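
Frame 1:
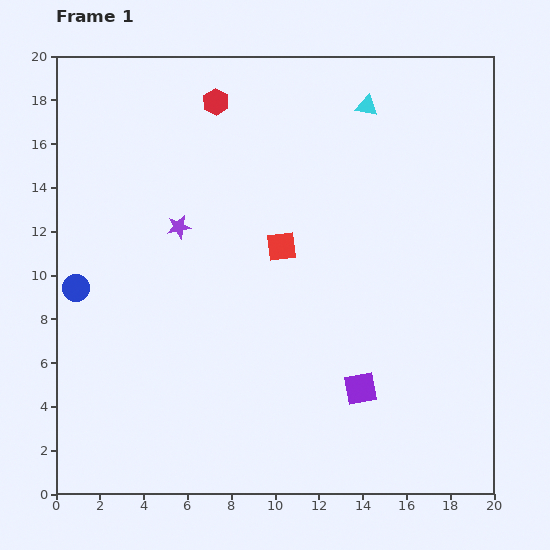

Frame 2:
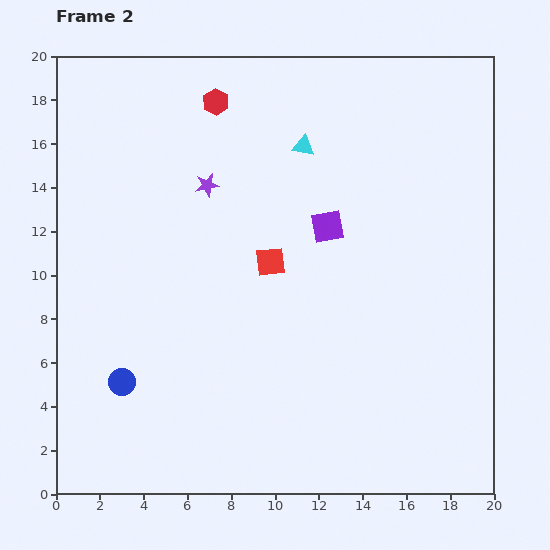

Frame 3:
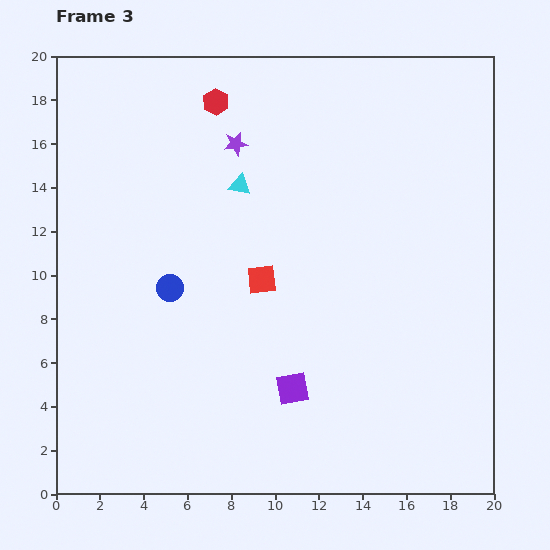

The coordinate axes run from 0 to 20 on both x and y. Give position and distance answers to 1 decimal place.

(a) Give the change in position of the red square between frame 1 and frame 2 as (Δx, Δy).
(-0.5, -0.7)

The red square was at (10.3, 11.3) in frame 1 and (9.8, 10.6) in frame 2.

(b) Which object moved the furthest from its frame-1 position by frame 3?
the cyan triangle

(moved 6.8; next 4.6)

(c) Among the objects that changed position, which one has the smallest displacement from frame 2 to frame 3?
the red square

(moved 0.9)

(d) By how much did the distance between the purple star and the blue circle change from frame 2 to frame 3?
-2.6

Distance in frame 2: 9.8. Distance in frame 3: 7.2.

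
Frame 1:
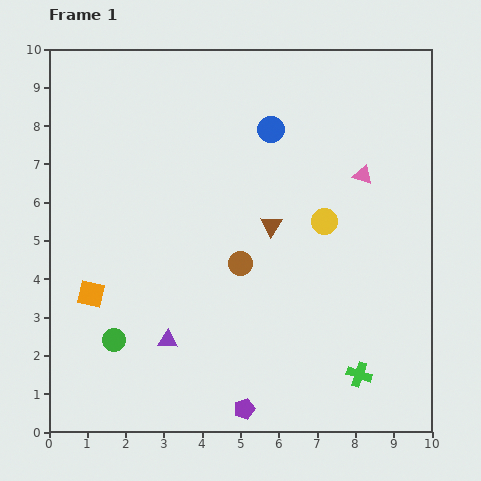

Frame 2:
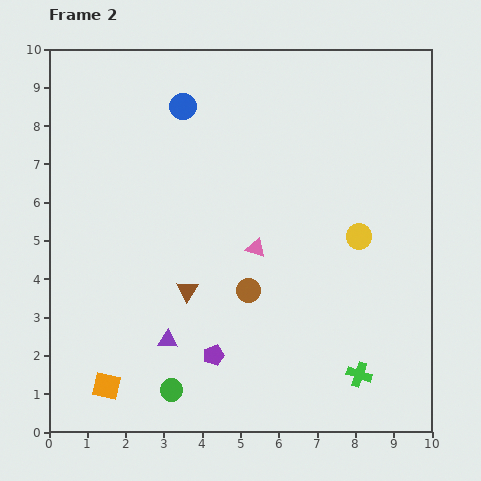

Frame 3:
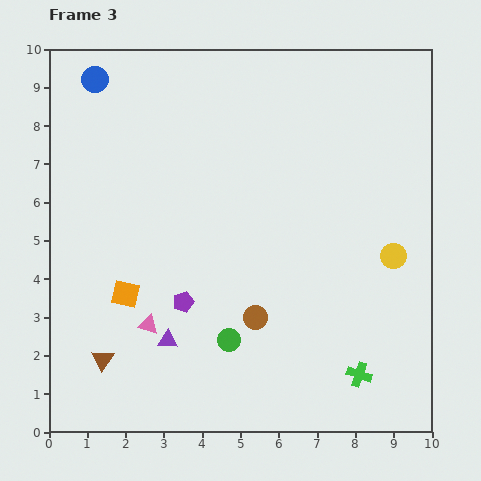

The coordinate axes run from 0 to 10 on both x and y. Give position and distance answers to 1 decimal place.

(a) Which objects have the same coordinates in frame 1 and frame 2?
the purple triangle, the green cross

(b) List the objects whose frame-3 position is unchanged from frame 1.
the purple triangle, the green cross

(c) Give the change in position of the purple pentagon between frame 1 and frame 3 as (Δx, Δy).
(-1.6, 2.8)

The purple pentagon was at (5.1, 0.6) in frame 1 and (3.5, 3.4) in frame 3.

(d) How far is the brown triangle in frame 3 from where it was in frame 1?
5.6

The brown triangle moved from (5.8, 5.4) to (1.4, 1.9), a distance of √(4.4² + 3.5²) ≈ 5.6.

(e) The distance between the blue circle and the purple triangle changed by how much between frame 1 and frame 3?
+1.0

Distance in frame 1: 6.1. Distance in frame 3: 7.1.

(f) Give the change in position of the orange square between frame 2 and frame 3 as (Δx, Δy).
(0.5, 2.4)

The orange square was at (1.5, 1.2) in frame 2 and (2.0, 3.6) in frame 3.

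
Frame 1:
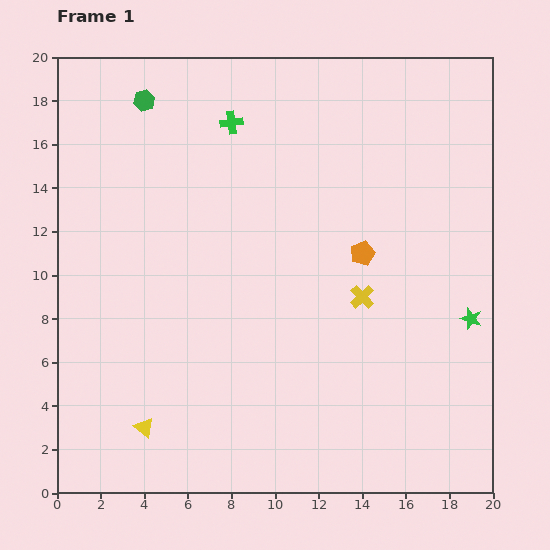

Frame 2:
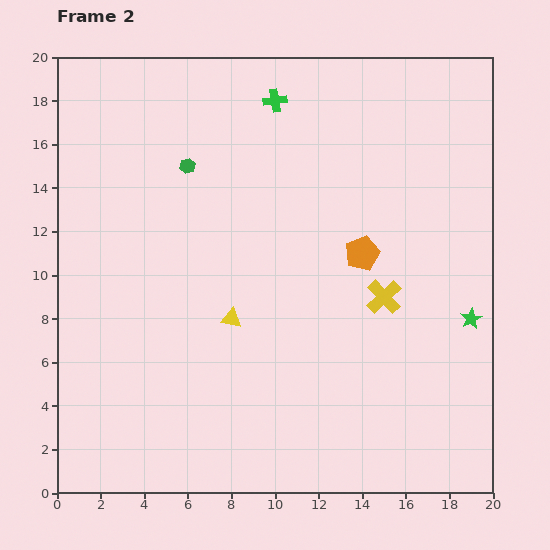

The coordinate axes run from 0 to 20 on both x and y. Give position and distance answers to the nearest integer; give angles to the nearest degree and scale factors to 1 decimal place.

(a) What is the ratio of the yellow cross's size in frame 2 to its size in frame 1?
1.5×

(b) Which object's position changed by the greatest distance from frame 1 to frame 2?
the yellow triangle

(moved 6; next 4)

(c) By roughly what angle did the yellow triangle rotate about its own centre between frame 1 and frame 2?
29° counter-clockwise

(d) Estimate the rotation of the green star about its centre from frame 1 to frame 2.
26° clockwise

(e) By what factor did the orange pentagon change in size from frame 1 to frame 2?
1.4×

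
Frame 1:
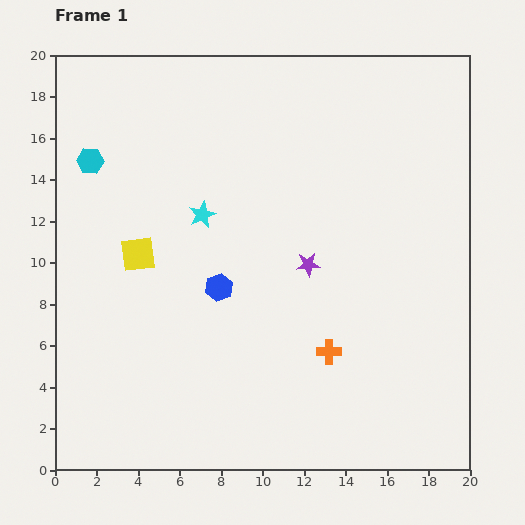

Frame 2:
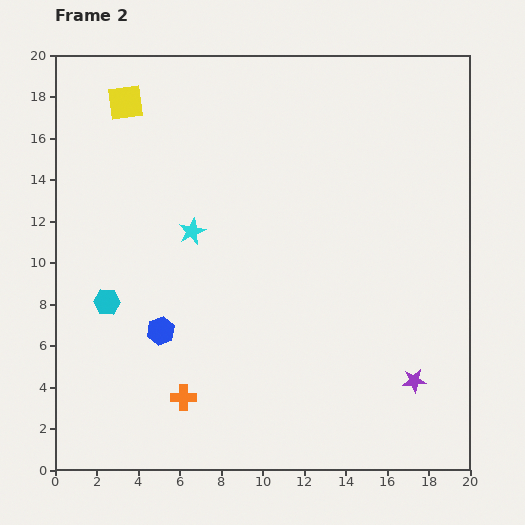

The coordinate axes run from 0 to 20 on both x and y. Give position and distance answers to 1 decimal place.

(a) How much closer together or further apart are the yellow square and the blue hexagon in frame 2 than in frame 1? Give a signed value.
+6.9

Distance in frame 1: 4.2. Distance in frame 2: 11.1.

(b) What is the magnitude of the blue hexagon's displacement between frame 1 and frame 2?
3.5

The blue hexagon moved from (7.9, 8.8) to (5.1, 6.7), a distance of √(2.8² + 2.1²) ≈ 3.5.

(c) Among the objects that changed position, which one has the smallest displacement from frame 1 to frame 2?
the cyan star

(moved 0.9)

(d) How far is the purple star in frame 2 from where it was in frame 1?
7.6

The purple star moved from (12.2, 9.9) to (17.3, 4.3), a distance of √(5.1² + 5.6²) ≈ 7.6.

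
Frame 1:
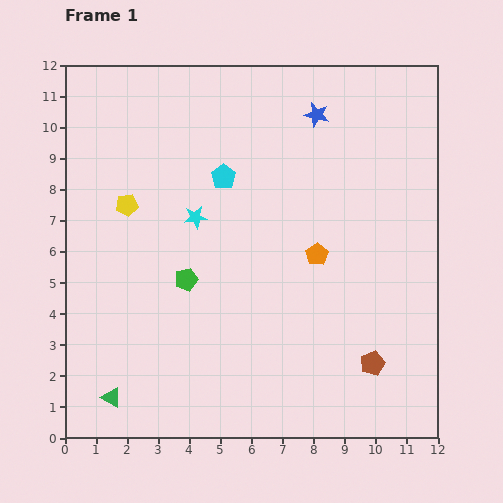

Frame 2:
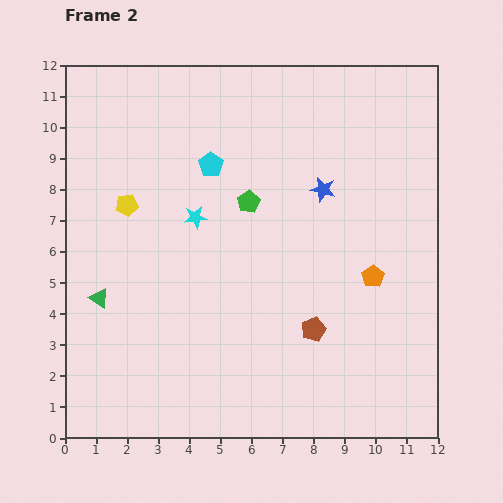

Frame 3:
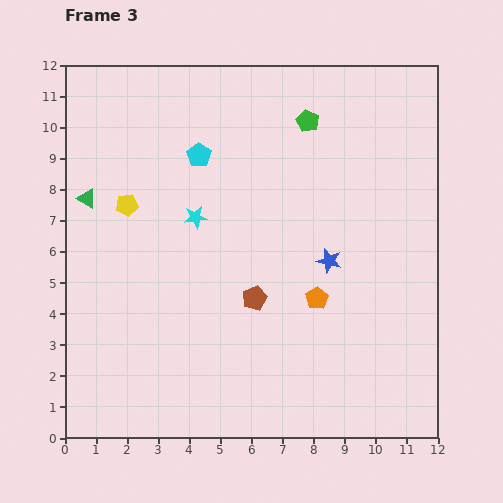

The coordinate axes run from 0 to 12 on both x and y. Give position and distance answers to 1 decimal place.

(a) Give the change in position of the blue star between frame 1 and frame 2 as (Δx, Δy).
(0.2, -2.4)

The blue star was at (8.1, 10.4) in frame 1 and (8.3, 8.0) in frame 2.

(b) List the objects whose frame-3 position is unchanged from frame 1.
the cyan star, the yellow pentagon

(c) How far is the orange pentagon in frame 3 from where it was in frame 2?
1.9

The orange pentagon moved from (9.9, 5.2) to (8.1, 4.5), a distance of √(1.8² + 0.7²) ≈ 1.9.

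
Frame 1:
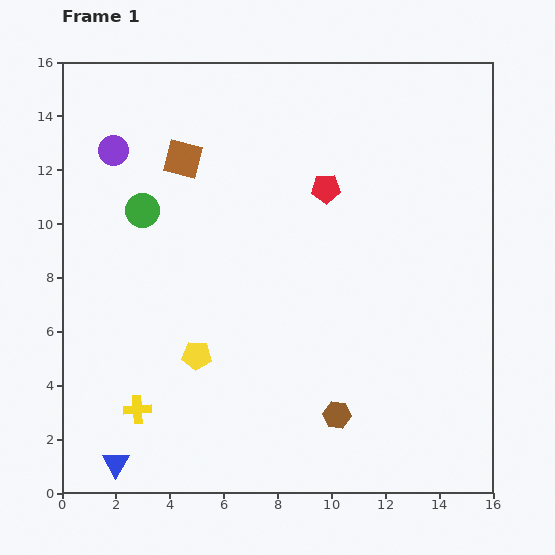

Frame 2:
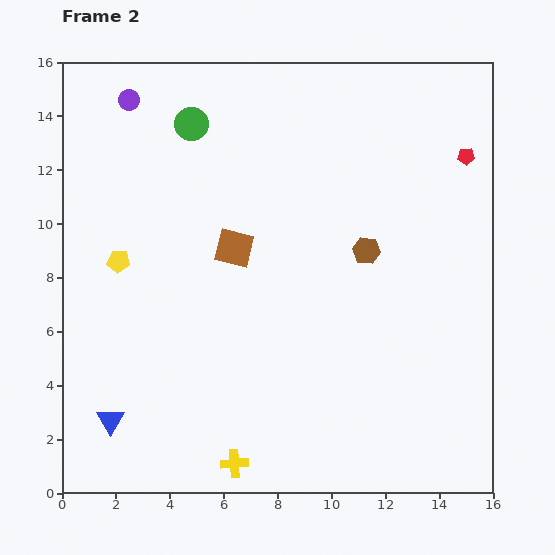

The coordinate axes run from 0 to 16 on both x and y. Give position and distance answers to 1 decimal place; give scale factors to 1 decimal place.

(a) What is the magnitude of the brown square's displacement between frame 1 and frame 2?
3.8

The brown square moved from (4.5, 12.4) to (6.4, 9.1), a distance of √(1.9² + 3.3²) ≈ 3.8.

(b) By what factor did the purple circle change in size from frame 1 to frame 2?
0.7×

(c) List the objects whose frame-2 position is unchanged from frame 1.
none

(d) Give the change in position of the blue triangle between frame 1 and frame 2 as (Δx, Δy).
(-0.2, 1.6)

The blue triangle was at (2.0, 1.1) in frame 1 and (1.8, 2.7) in frame 2.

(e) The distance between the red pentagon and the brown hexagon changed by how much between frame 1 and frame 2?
-3.3

Distance in frame 1: 8.4. Distance in frame 2: 5.1.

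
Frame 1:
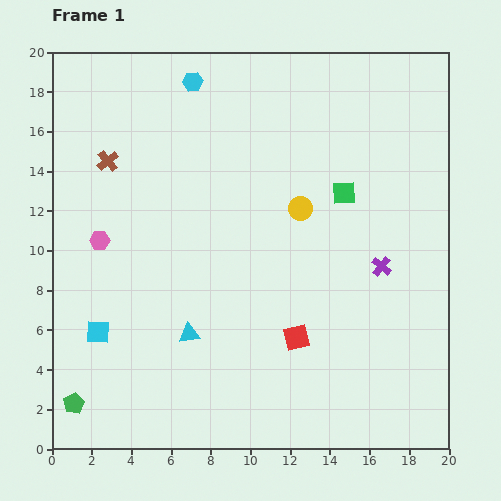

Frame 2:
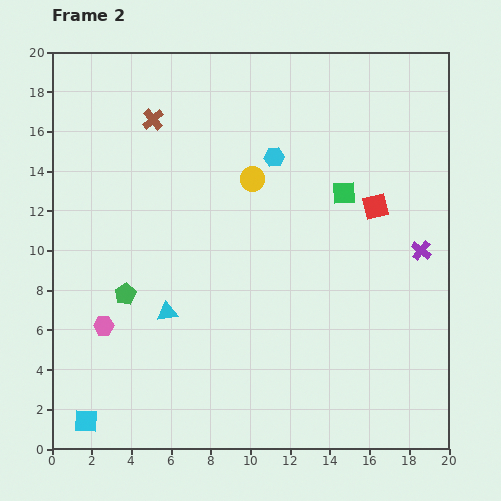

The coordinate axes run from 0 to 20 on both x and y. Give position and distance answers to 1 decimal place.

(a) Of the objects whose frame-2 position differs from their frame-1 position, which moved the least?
the cyan triangle

(moved 1.6)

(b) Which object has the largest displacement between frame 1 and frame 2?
the red square

(moved 7.7; next 6.1)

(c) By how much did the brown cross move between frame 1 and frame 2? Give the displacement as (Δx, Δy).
(2.3, 2.1)

The brown cross was at (2.8, 14.5) in frame 1 and (5.1, 16.6) in frame 2.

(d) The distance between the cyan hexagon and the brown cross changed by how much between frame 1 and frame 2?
+0.5

Distance in frame 1: 5.9. Distance in frame 2: 6.4.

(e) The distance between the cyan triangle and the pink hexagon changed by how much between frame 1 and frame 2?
-3.2

Distance in frame 1: 6.5. Distance in frame 2: 3.3.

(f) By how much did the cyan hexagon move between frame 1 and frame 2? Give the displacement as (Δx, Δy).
(4.1, -3.8)

The cyan hexagon was at (7.1, 18.5) in frame 1 and (11.2, 14.7) in frame 2.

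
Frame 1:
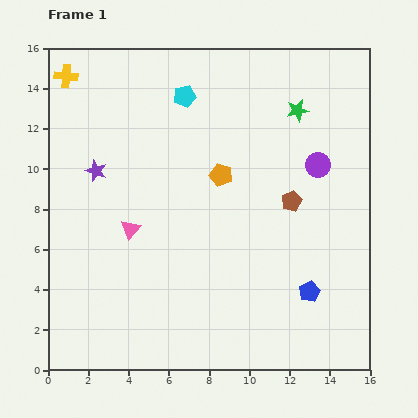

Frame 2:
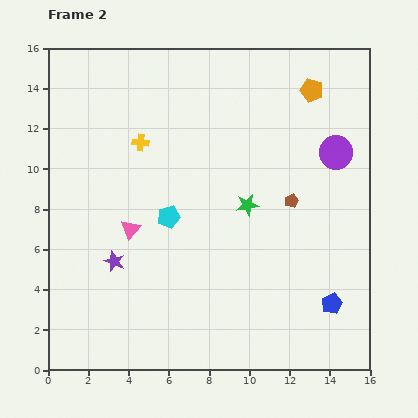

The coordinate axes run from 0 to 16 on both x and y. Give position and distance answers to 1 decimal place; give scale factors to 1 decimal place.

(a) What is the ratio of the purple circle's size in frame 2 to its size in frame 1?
1.4×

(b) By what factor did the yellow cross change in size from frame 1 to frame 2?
0.7×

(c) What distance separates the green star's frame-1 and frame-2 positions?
5.3

The green star moved from (12.4, 12.9) to (9.9, 8.2), a distance of √(2.5² + 4.7²) ≈ 5.3.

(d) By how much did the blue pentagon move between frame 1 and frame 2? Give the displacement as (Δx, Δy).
(1.1, -0.6)

The blue pentagon was at (13.0, 3.9) in frame 1 and (14.1, 3.3) in frame 2.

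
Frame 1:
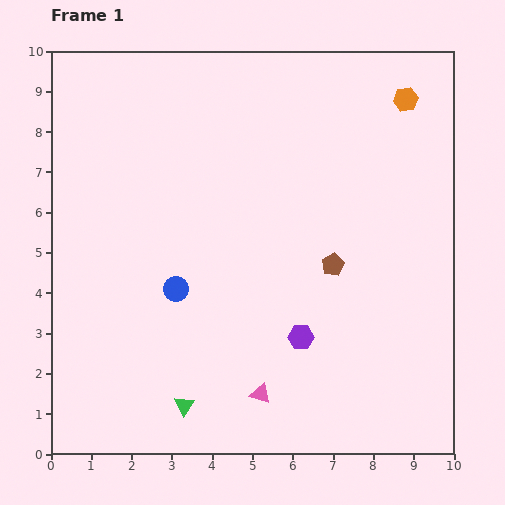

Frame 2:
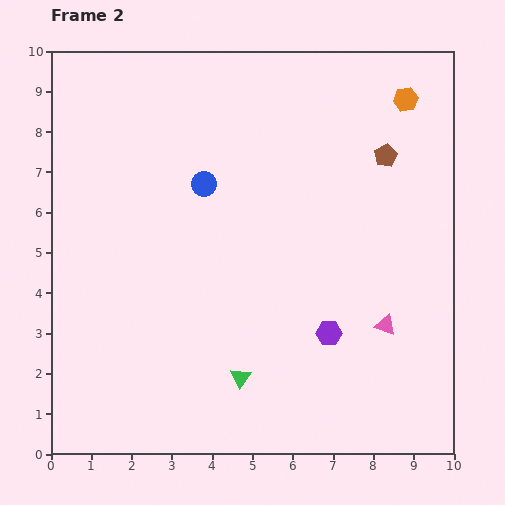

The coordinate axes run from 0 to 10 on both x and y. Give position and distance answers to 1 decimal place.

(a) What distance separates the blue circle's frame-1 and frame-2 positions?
2.7

The blue circle moved from (3.1, 4.1) to (3.8, 6.7), a distance of √(0.7² + 2.6²) ≈ 2.7.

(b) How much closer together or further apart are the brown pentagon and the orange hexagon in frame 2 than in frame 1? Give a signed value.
-3.0

Distance in frame 1: 4.5. Distance in frame 2: 1.5.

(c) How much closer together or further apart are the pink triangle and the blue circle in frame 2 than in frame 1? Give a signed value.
+2.4

Distance in frame 1: 3.3. Distance in frame 2: 5.7.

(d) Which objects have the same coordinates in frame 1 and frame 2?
the orange hexagon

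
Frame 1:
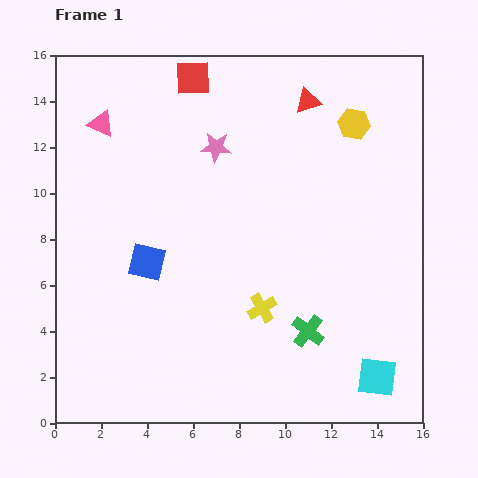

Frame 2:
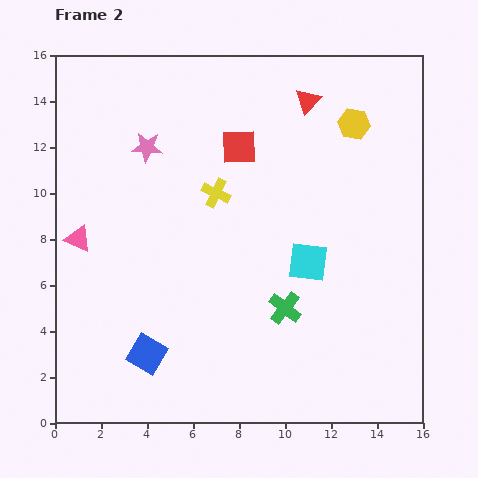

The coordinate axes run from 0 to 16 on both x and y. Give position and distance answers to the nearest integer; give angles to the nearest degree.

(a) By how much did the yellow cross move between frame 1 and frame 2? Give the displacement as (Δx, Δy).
(-2, 5)

The yellow cross was at (9, 5) in frame 1 and (7, 10) in frame 2.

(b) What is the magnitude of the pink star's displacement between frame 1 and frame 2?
3

The pink star moved from (7, 12) to (4, 12), a distance of √(3² + 0²) ≈ 3.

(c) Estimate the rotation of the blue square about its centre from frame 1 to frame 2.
18° clockwise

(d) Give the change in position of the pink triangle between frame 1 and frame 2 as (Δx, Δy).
(-1, -5)

The pink triangle was at (2, 13) in frame 1 and (1, 8) in frame 2.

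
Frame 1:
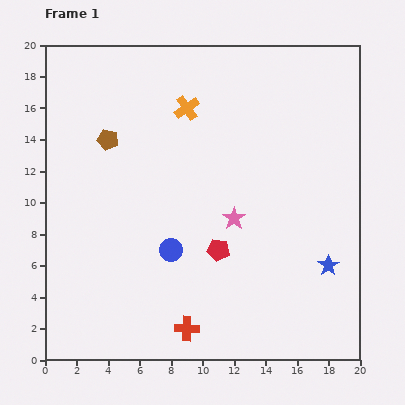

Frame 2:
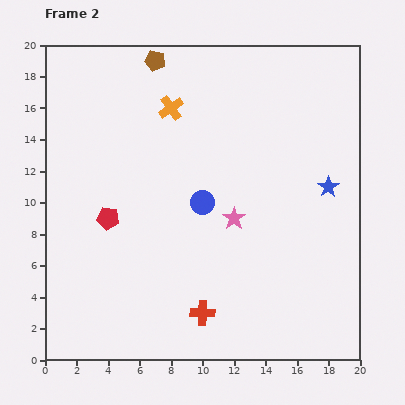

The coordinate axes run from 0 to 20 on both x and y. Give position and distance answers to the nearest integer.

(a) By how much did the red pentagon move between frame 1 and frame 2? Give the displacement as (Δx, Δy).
(-7, 2)

The red pentagon was at (11, 7) in frame 1 and (4, 9) in frame 2.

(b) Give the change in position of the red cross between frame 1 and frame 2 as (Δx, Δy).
(1, 1)

The red cross was at (9, 2) in frame 1 and (10, 3) in frame 2.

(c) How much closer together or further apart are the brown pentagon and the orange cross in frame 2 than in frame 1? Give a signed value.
-2

Distance in frame 1: 5. Distance in frame 2: 3.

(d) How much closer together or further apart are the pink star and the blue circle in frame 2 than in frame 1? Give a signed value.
-2

Distance in frame 1: 4. Distance in frame 2: 2.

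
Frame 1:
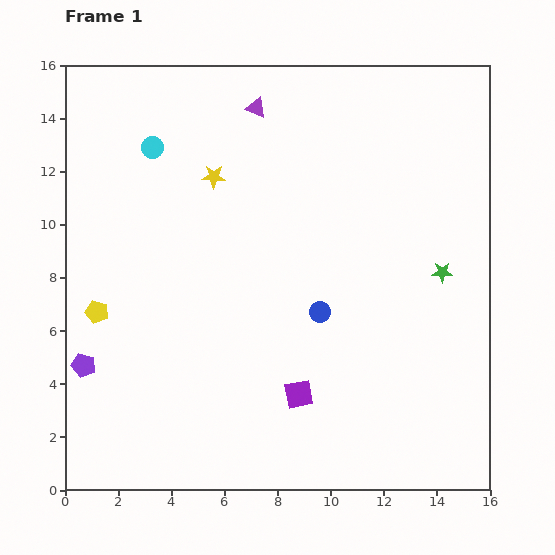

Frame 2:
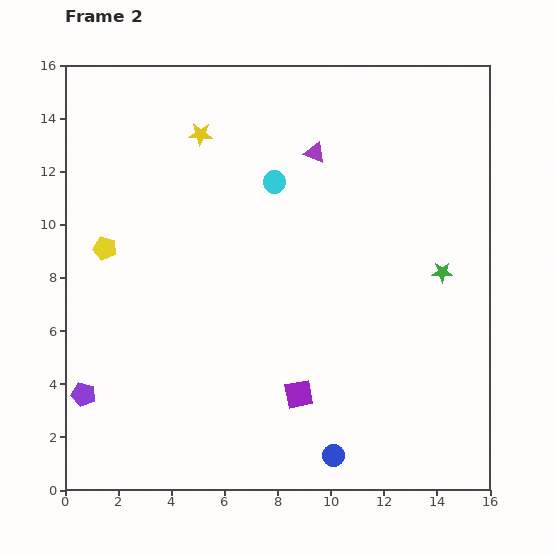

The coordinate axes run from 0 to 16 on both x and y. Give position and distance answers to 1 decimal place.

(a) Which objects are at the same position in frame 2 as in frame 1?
the purple square, the green star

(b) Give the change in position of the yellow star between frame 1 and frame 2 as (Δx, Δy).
(-0.5, 1.6)

The yellow star was at (5.6, 11.8) in frame 1 and (5.1, 13.4) in frame 2.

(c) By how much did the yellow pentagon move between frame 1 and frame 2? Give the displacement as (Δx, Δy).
(0.3, 2.4)

The yellow pentagon was at (1.2, 6.7) in frame 1 and (1.5, 9.1) in frame 2.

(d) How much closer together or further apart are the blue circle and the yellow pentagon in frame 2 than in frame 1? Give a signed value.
+3.2

Distance in frame 1: 8.4. Distance in frame 2: 11.6.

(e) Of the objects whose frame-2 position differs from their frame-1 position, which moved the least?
the purple pentagon

(moved 1.1)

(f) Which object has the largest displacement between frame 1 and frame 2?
the blue circle

(moved 5.4; next 4.8)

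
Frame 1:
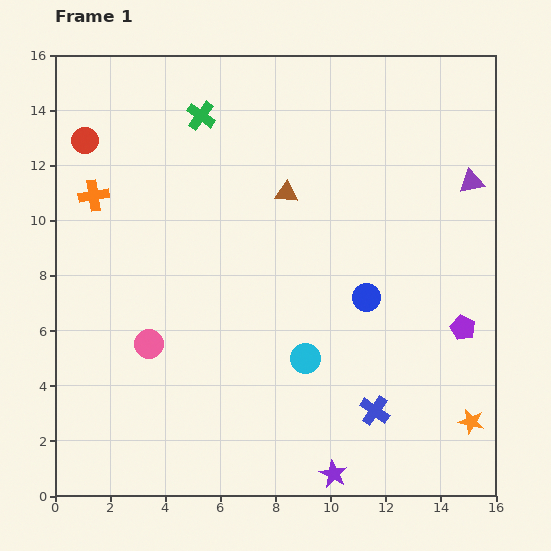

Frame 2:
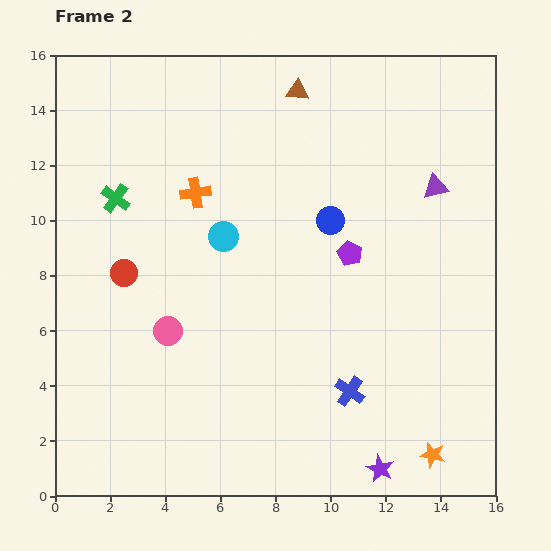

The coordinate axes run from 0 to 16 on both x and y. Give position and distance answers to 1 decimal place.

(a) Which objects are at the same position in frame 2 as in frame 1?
none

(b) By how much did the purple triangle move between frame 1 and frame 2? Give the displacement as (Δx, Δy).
(-1.3, -0.2)

The purple triangle was at (15.1, 11.4) in frame 1 and (13.8, 11.2) in frame 2.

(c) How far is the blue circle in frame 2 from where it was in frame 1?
3.1

The blue circle moved from (11.3, 7.2) to (10.0, 10.0), a distance of √(1.3² + 2.8²) ≈ 3.1.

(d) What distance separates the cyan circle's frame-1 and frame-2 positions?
5.3

The cyan circle moved from (9.1, 5.0) to (6.1, 9.4), a distance of √(3.0² + 4.4²) ≈ 5.3.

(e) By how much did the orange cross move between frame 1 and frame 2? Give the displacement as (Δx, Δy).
(3.7, 0.1)

The orange cross was at (1.4, 10.9) in frame 1 and (5.1, 11.0) in frame 2.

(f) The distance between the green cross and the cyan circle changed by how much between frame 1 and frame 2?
-5.5

Distance in frame 1: 9.6. Distance in frame 2: 4.1.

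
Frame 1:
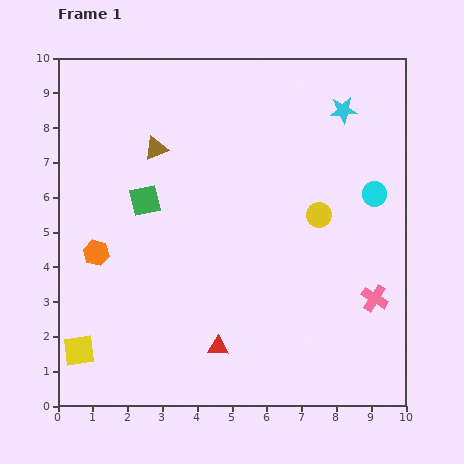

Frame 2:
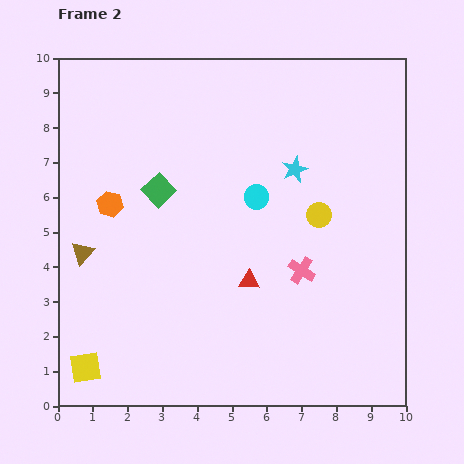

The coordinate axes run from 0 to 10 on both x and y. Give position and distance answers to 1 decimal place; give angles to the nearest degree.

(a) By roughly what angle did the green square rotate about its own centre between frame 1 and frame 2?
32° counter-clockwise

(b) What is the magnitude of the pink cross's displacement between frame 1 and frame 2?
2.2

The pink cross moved from (9.1, 3.1) to (7.0, 3.9), a distance of √(2.1² + 0.8²) ≈ 2.2.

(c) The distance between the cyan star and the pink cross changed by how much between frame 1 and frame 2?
-2.6

Distance in frame 1: 5.5. Distance in frame 2: 2.9.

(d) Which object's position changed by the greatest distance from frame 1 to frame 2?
the brown triangle

(moved 3.7; next 3.4)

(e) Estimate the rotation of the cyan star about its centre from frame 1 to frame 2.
17° counter-clockwise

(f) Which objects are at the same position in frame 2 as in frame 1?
the yellow circle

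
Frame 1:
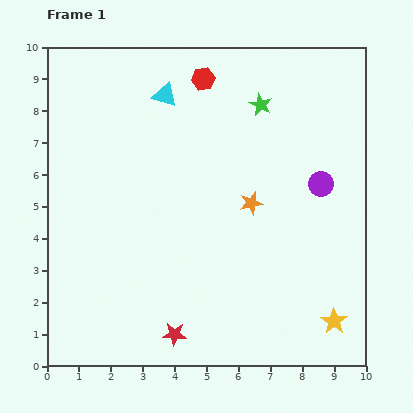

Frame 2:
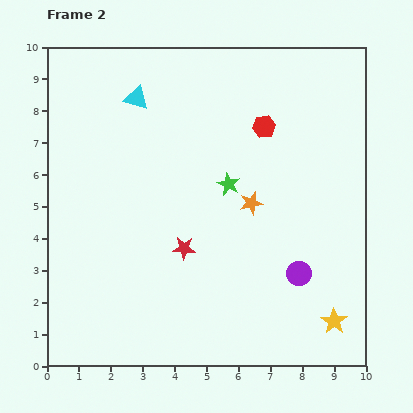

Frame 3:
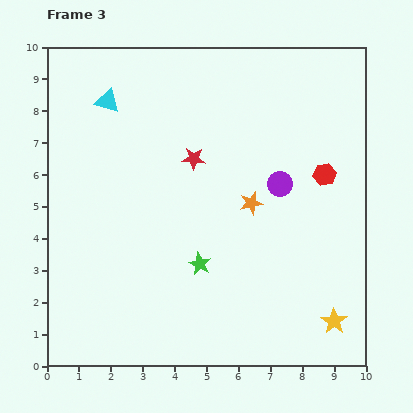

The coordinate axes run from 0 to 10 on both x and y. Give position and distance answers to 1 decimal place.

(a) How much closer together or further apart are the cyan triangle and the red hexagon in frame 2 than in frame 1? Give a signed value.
+2.8

Distance in frame 1: 1.3. Distance in frame 2: 4.1.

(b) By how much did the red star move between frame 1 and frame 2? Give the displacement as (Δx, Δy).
(0.3, 2.7)

The red star was at (4.0, 1.0) in frame 1 and (4.3, 3.7) in frame 2.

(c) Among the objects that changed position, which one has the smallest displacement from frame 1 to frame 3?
the purple circle

(moved 1.3)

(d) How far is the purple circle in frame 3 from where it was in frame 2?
2.9

The purple circle moved from (7.9, 2.9) to (7.3, 5.7), a distance of √(0.6² + 2.8²) ≈ 2.9.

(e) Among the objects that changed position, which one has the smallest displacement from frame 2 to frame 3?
the cyan triangle

(moved 0.9)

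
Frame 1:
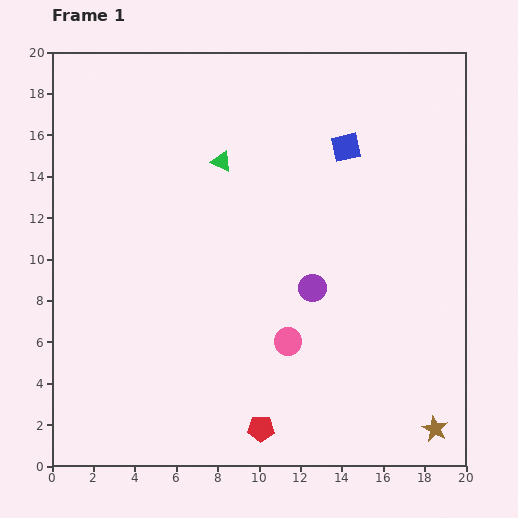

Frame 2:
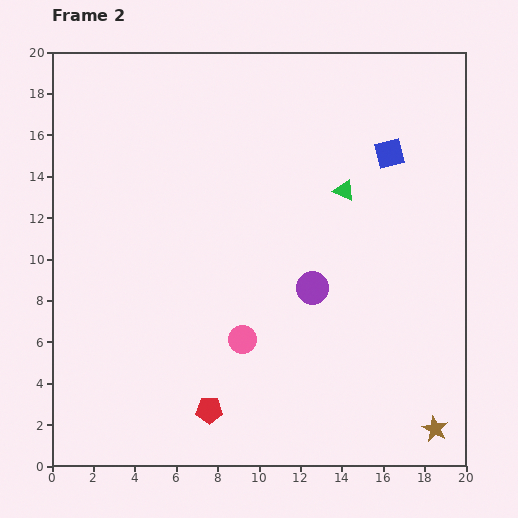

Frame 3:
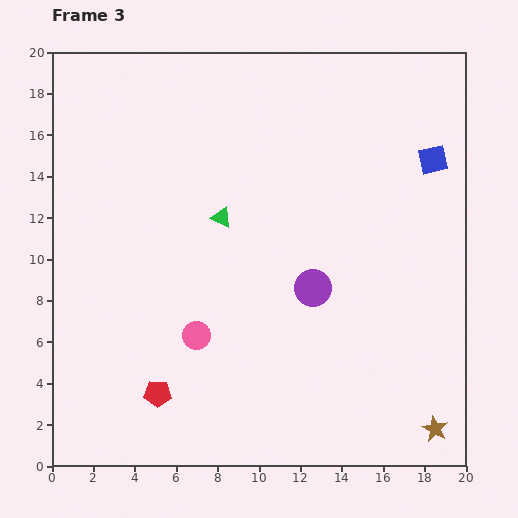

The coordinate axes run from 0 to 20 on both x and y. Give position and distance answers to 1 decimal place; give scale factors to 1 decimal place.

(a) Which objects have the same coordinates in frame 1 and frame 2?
the brown star, the purple circle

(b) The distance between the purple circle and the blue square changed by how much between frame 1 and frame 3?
+1.5

Distance in frame 1: 7.0. Distance in frame 3: 8.5.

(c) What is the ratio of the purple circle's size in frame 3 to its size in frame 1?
1.3×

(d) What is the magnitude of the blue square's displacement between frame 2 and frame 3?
2.1

The blue square moved from (16.3, 15.1) to (18.4, 14.8), a distance of √(2.1² + 0.3²) ≈ 2.1.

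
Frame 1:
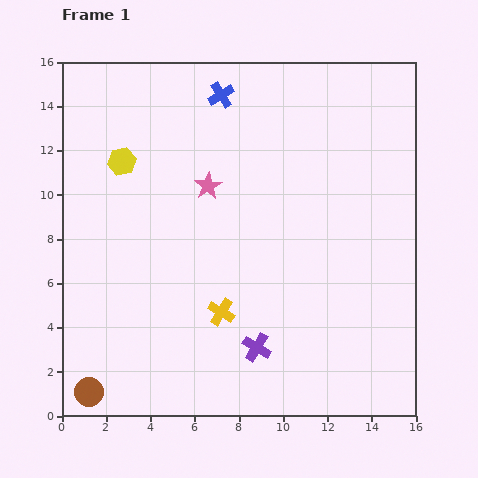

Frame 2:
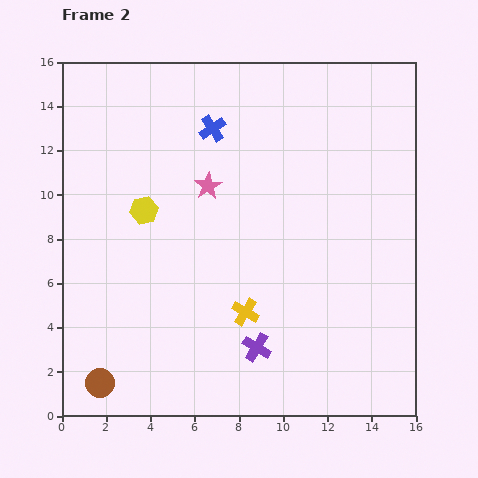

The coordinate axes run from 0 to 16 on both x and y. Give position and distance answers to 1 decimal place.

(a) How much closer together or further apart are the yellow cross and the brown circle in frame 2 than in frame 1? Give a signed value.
+0.3

Distance in frame 1: 7.0. Distance in frame 2: 7.3.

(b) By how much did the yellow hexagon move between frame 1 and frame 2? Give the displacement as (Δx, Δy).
(1.0, -2.2)

The yellow hexagon was at (2.7, 11.5) in frame 1 and (3.7, 9.3) in frame 2.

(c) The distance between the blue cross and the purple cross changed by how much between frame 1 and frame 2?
-1.4

Distance in frame 1: 11.5. Distance in frame 2: 10.1.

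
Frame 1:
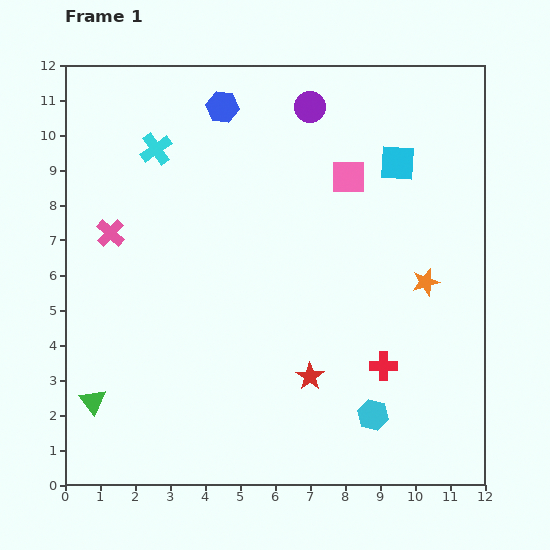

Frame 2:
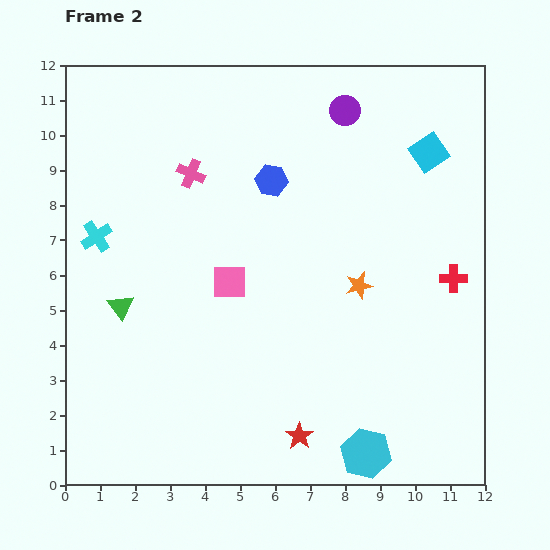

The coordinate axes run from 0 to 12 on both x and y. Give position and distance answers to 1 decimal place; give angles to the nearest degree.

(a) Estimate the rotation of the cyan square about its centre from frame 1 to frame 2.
38° counter-clockwise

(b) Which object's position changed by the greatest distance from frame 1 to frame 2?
the pink square

(moved 4.5; next 3.2)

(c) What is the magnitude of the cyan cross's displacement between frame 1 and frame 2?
3.0

The cyan cross moved from (2.6, 9.6) to (0.9, 7.1), a distance of √(1.7² + 2.5²) ≈ 3.0.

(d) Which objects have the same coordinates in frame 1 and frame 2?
none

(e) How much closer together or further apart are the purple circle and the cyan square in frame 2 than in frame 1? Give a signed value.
-0.3

Distance in frame 1: 3.0. Distance in frame 2: 2.7.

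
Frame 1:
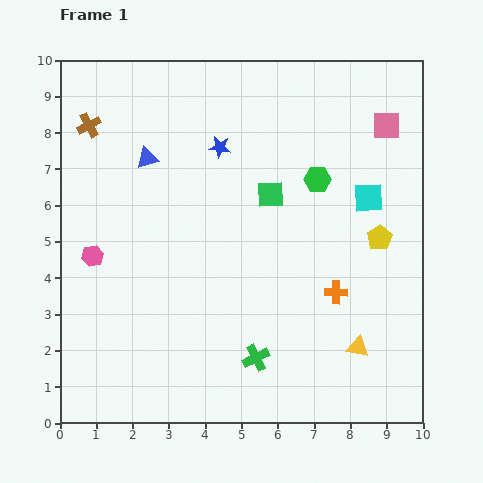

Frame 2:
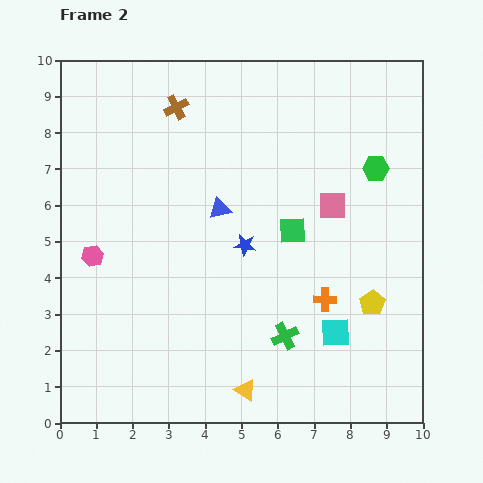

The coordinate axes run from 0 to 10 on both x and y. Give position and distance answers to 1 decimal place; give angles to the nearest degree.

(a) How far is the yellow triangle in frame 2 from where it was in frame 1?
3.3

The yellow triangle moved from (8.2, 2.1) to (5.1, 0.9), a distance of √(3.1² + 1.2²) ≈ 3.3.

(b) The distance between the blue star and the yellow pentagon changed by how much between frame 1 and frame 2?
-1.3

Distance in frame 1: 5.1. Distance in frame 2: 3.8.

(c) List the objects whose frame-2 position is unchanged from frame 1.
the pink hexagon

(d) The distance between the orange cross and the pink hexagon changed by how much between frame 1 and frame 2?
-0.3

Distance in frame 1: 6.8. Distance in frame 2: 6.5.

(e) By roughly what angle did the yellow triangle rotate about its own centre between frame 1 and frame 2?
22° clockwise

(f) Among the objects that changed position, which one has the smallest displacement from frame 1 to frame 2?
the orange cross

(moved 0.4)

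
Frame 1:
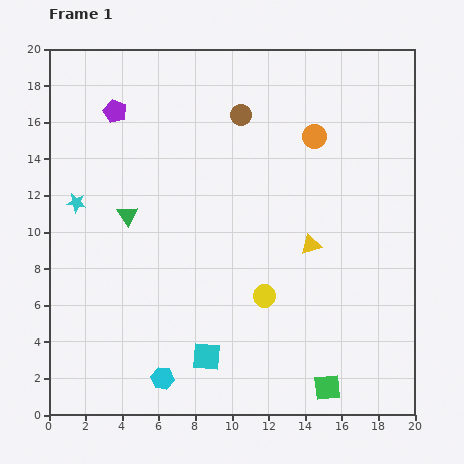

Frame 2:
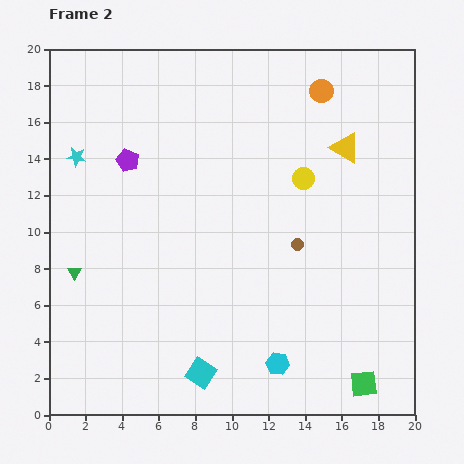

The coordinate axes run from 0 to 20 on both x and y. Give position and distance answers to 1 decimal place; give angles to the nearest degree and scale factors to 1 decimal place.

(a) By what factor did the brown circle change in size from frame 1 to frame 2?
0.6×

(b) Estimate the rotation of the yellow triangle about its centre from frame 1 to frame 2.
46° clockwise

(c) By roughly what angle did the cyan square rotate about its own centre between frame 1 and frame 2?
29° clockwise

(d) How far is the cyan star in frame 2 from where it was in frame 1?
2.5

The cyan star moved from (1.5, 11.6) to (1.5, 14.1), a distance of √(0.0² + 2.5²) ≈ 2.5.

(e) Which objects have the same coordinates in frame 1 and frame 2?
none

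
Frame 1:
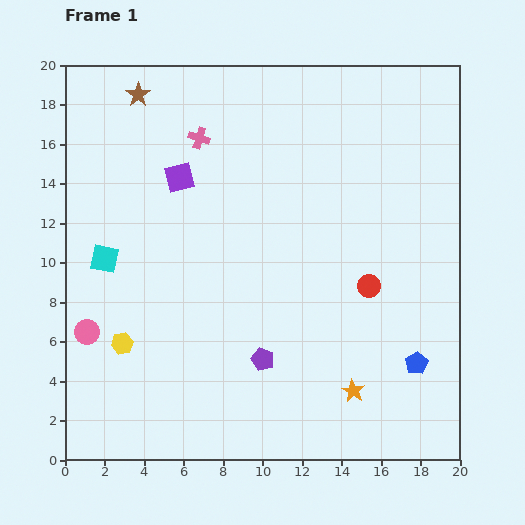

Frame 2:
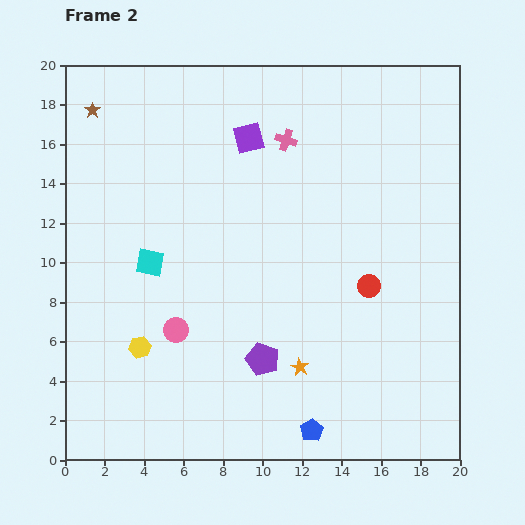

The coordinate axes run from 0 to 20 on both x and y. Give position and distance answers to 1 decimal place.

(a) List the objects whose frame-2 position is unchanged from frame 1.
the purple pentagon, the red circle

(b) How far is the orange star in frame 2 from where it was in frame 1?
3.0

The orange star moved from (14.6, 3.5) to (11.9, 4.7), a distance of √(2.7² + 1.2²) ≈ 3.0.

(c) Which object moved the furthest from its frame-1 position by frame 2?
the blue pentagon

(moved 6.3; next 4.5)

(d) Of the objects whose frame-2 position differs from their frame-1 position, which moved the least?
the yellow hexagon

(moved 0.9)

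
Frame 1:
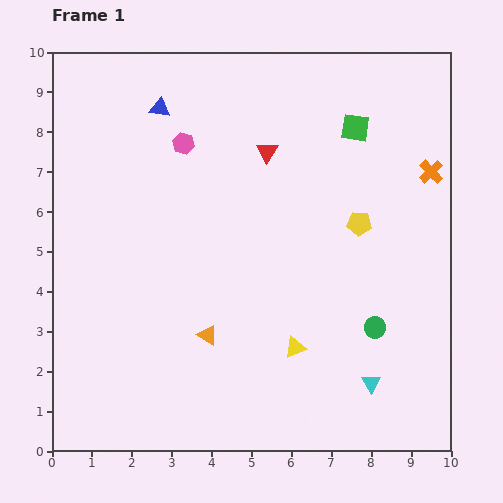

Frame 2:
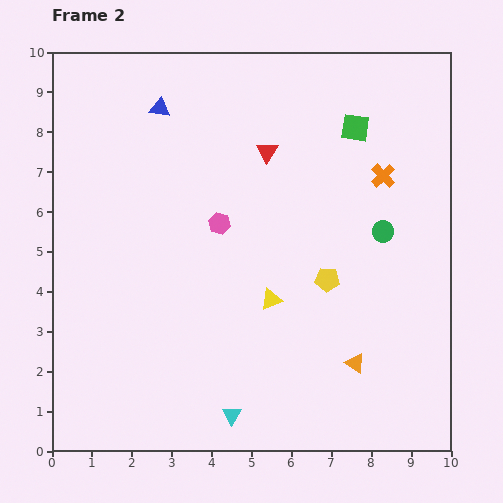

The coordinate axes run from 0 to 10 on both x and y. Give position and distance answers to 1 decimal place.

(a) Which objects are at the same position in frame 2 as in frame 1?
the red triangle, the blue triangle, the green square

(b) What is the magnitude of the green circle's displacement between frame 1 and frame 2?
2.4

The green circle moved from (8.1, 3.1) to (8.3, 5.5), a distance of √(0.2² + 2.4²) ≈ 2.4.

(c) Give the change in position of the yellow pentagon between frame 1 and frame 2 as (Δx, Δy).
(-0.8, -1.4)

The yellow pentagon was at (7.7, 5.7) in frame 1 and (6.9, 4.3) in frame 2.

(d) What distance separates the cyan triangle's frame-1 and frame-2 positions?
3.6

The cyan triangle moved from (8.0, 1.7) to (4.5, 0.9), a distance of √(3.5² + 0.8²) ≈ 3.6.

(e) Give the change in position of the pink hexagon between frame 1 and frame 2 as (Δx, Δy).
(0.9, -2.0)

The pink hexagon was at (3.3, 7.7) in frame 1 and (4.2, 5.7) in frame 2.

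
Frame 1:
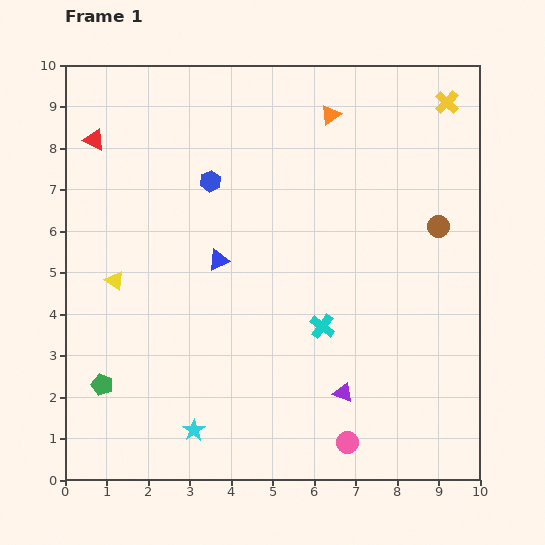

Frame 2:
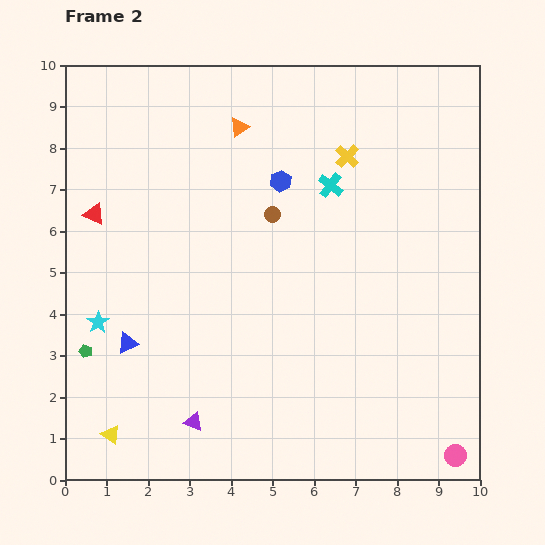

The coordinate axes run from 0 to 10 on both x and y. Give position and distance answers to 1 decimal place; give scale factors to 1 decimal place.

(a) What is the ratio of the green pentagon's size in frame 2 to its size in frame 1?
0.6×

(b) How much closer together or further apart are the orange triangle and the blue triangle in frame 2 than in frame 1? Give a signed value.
+1.5

Distance in frame 1: 4.4. Distance in frame 2: 5.9.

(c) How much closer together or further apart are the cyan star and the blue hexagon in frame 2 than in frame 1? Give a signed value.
-0.4

Distance in frame 1: 6.0. Distance in frame 2: 5.6.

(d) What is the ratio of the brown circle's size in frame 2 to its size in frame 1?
0.7×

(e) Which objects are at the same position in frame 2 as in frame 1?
none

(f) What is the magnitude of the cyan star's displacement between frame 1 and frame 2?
3.5

The cyan star moved from (3.1, 1.2) to (0.8, 3.8), a distance of √(2.3² + 2.6²) ≈ 3.5.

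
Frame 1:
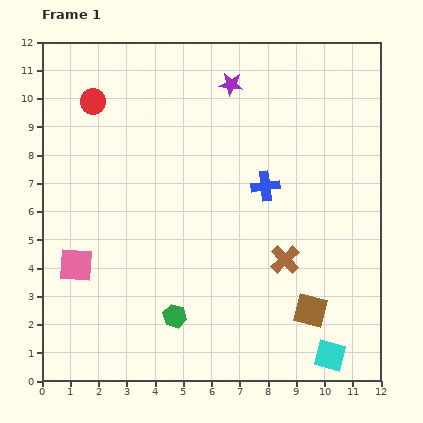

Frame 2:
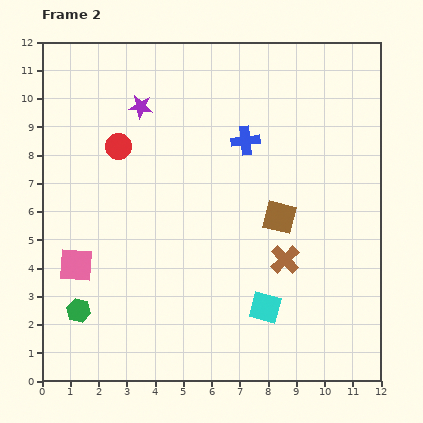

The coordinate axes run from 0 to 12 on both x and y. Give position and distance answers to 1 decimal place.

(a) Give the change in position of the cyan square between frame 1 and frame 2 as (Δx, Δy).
(-2.3, 1.7)

The cyan square was at (10.2, 0.9) in frame 1 and (7.9, 2.6) in frame 2.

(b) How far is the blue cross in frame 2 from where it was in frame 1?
1.7

The blue cross moved from (7.9, 6.9) to (7.2, 8.5), a distance of √(0.7² + 1.6²) ≈ 1.7.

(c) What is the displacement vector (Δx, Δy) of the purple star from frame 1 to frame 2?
(-3.2, -0.8)

The purple star was at (6.7, 10.5) in frame 1 and (3.5, 9.7) in frame 2.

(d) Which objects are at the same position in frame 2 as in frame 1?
the pink square, the brown cross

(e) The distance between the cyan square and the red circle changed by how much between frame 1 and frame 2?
-4.6

Distance in frame 1: 12.3. Distance in frame 2: 7.7.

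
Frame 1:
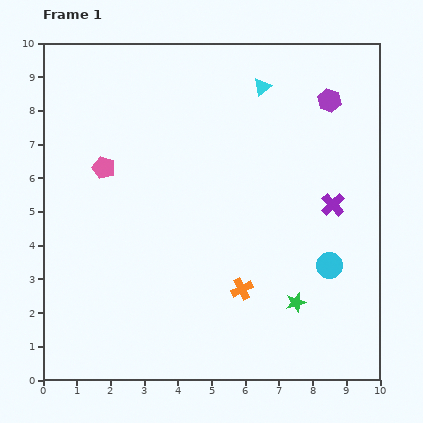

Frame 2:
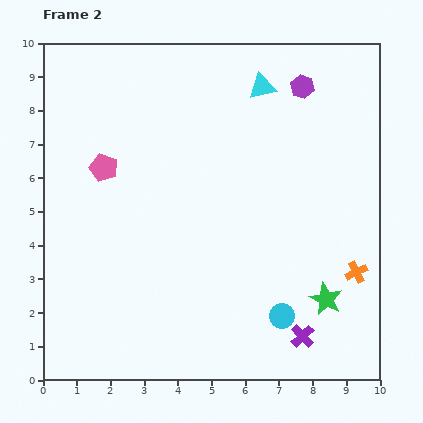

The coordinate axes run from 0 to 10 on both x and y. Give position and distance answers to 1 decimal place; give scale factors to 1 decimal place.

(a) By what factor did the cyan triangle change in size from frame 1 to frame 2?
1.5×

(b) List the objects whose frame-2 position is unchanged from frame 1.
the pink pentagon, the cyan triangle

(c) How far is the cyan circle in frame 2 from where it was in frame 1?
2.1

The cyan circle moved from (8.5, 3.4) to (7.1, 1.9), a distance of √(1.4² + 1.5²) ≈ 2.1.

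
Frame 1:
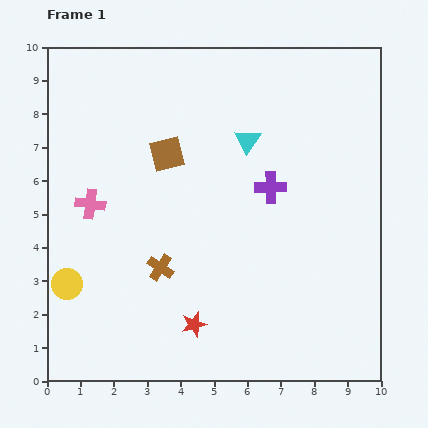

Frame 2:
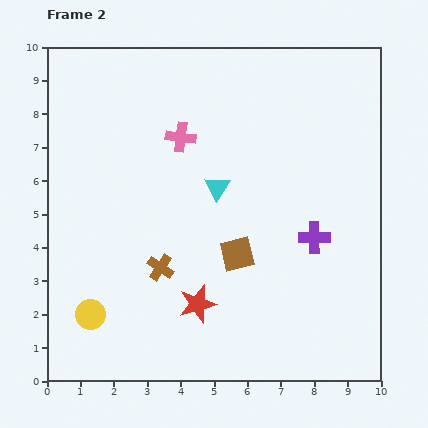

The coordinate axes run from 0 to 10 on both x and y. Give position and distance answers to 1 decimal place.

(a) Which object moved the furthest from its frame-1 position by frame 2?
the brown square

(moved 3.7; next 3.4)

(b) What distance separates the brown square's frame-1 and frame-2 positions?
3.7

The brown square moved from (3.6, 6.8) to (5.7, 3.8), a distance of √(2.1² + 3.0²) ≈ 3.7.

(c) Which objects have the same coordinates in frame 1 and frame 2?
the brown cross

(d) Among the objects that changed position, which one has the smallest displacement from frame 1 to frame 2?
the red star

(moved 0.6)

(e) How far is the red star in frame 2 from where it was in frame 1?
0.6

The red star moved from (4.4, 1.7) to (4.5, 2.3), a distance of √(0.1² + 0.6²) ≈ 0.6.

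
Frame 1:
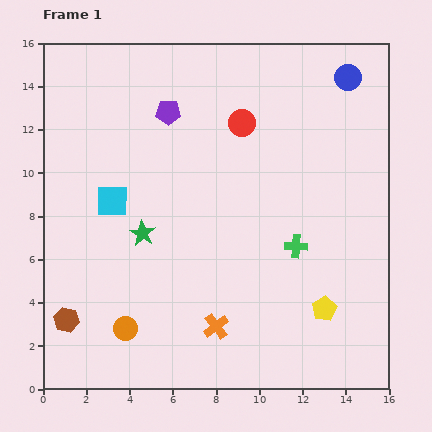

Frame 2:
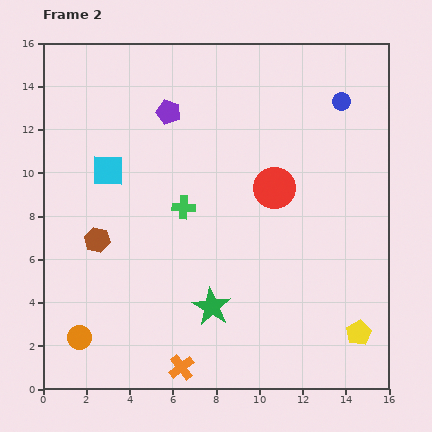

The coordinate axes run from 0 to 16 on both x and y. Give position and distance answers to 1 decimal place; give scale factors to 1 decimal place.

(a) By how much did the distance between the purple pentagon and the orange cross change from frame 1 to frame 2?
+1.7

Distance in frame 1: 10.1. Distance in frame 2: 11.8.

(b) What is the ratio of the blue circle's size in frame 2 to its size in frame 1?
0.7×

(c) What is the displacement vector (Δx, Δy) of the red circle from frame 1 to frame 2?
(1.5, -3.0)

The red circle was at (9.2, 12.3) in frame 1 and (10.7, 9.3) in frame 2.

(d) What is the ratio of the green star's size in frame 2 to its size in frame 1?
1.5×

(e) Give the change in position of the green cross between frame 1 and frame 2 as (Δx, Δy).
(-5.2, 1.8)

The green cross was at (11.7, 6.6) in frame 1 and (6.5, 8.4) in frame 2.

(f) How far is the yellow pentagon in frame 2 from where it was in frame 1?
1.9

The yellow pentagon moved from (13.0, 3.7) to (14.6, 2.6), a distance of √(1.6² + 1.1²) ≈ 1.9.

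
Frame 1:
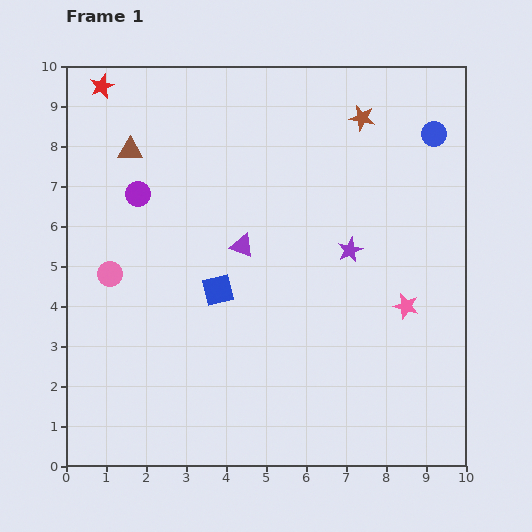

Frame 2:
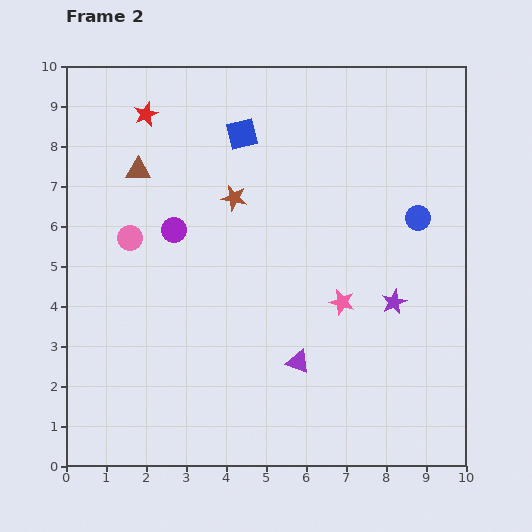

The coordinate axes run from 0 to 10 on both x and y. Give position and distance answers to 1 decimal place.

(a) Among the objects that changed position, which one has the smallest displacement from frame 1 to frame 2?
the brown triangle

(moved 0.5)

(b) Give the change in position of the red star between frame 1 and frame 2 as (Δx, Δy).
(1.1, -0.7)

The red star was at (0.9, 9.5) in frame 1 and (2.0, 8.8) in frame 2.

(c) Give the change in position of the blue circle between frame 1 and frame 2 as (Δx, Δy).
(-0.4, -2.1)

The blue circle was at (9.2, 8.3) in frame 1 and (8.8, 6.2) in frame 2.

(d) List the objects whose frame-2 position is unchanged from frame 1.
none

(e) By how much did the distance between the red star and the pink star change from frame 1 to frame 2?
-2.6

Distance in frame 1: 9.4. Distance in frame 2: 6.8.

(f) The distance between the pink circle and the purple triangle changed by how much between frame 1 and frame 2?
+1.8

Distance in frame 1: 3.4. Distance in frame 2: 5.2.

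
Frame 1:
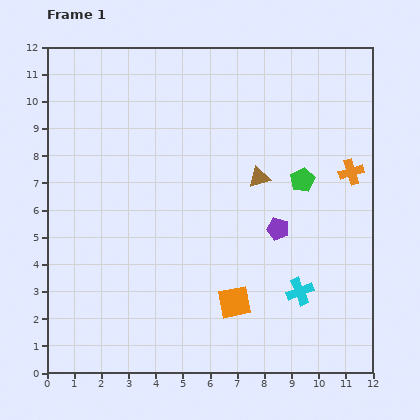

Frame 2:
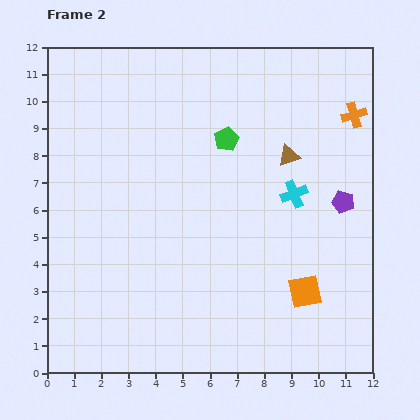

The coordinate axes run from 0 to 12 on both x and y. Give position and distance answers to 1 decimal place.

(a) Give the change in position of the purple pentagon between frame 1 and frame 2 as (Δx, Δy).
(2.4, 1.0)

The purple pentagon was at (8.5, 5.3) in frame 1 and (10.9, 6.3) in frame 2.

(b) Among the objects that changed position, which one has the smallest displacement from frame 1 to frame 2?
the brown triangle

(moved 1.4)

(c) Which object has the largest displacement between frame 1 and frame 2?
the cyan cross

(moved 3.6; next 3.2)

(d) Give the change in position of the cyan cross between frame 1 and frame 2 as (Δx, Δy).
(-0.2, 3.6)

The cyan cross was at (9.3, 3.0) in frame 1 and (9.1, 6.6) in frame 2.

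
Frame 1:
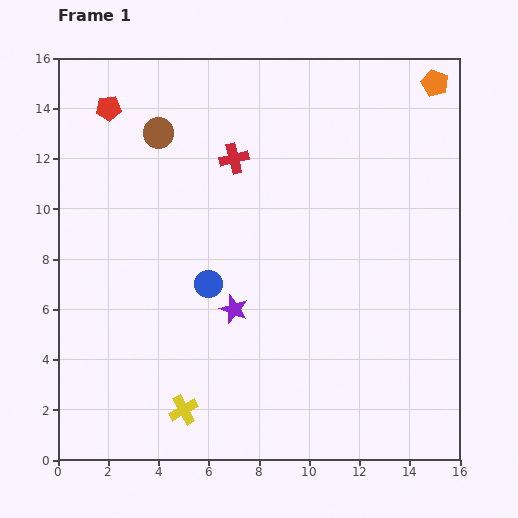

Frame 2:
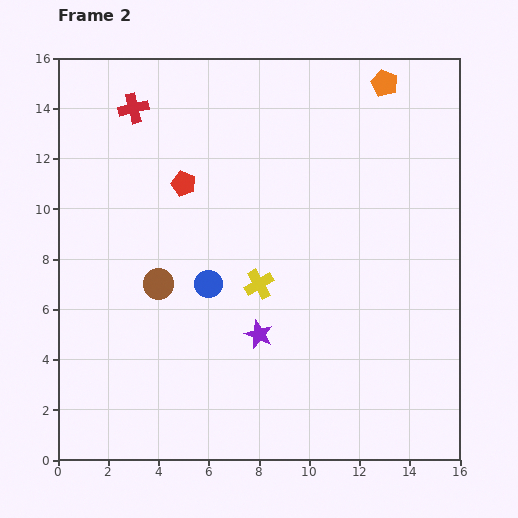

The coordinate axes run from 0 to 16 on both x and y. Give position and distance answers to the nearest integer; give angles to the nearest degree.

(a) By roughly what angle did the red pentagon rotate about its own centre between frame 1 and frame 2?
26° clockwise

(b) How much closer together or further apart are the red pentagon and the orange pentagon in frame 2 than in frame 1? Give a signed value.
-4

Distance in frame 1: 13. Distance in frame 2: 9.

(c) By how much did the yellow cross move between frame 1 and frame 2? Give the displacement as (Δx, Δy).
(3, 5)

The yellow cross was at (5, 2) in frame 1 and (8, 7) in frame 2.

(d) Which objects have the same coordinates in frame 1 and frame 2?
the blue circle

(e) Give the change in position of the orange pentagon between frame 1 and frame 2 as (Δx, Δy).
(-2, 0)

The orange pentagon was at (15, 15) in frame 1 and (13, 15) in frame 2.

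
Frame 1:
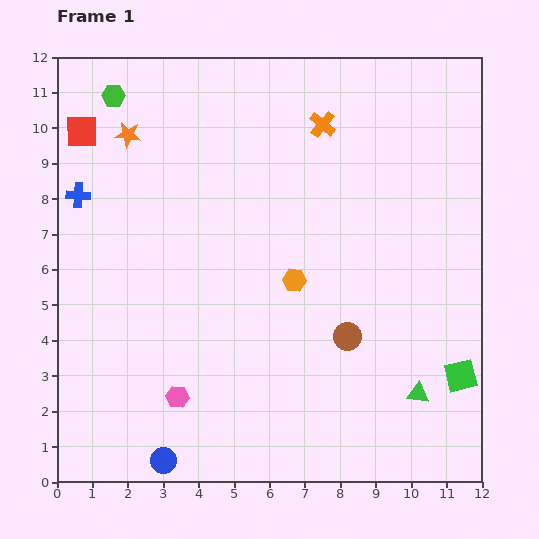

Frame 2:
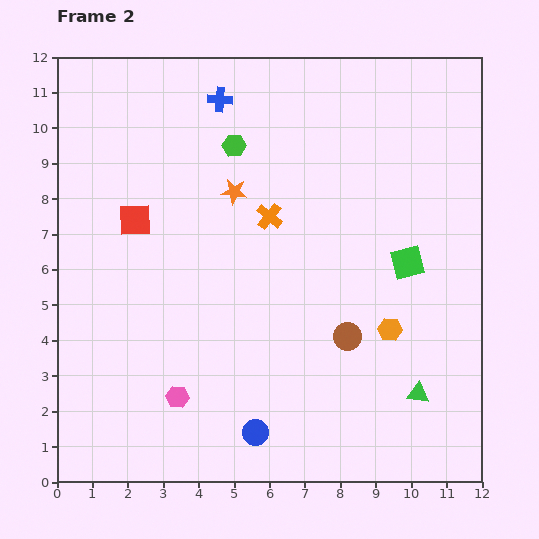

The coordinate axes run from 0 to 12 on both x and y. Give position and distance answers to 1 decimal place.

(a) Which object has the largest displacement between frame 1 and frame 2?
the blue cross

(moved 4.8; next 3.7)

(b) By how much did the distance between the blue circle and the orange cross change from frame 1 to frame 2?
-4.4

Distance in frame 1: 10.5. Distance in frame 2: 6.1.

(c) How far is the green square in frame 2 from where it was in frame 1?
3.5

The green square moved from (11.4, 3.0) to (9.9, 6.2), a distance of √(1.5² + 3.2²) ≈ 3.5.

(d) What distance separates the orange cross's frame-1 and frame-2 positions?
3.0

The orange cross moved from (7.5, 10.1) to (6.0, 7.5), a distance of √(1.5² + 2.6²) ≈ 3.0.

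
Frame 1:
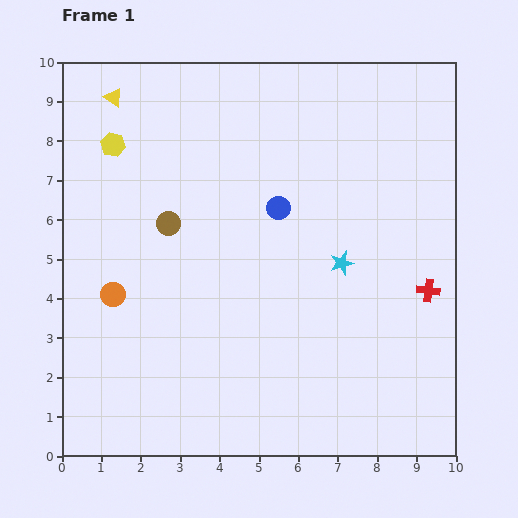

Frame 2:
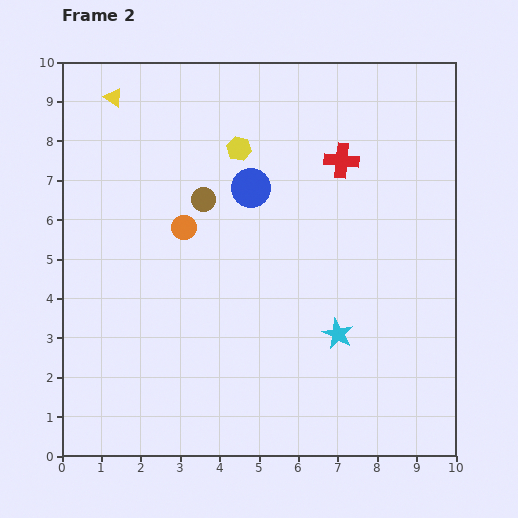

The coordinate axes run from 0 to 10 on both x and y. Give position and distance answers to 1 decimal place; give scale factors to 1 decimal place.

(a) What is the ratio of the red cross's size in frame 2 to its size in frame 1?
1.5×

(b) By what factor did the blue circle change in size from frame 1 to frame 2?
1.7×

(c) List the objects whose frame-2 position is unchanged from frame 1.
the yellow triangle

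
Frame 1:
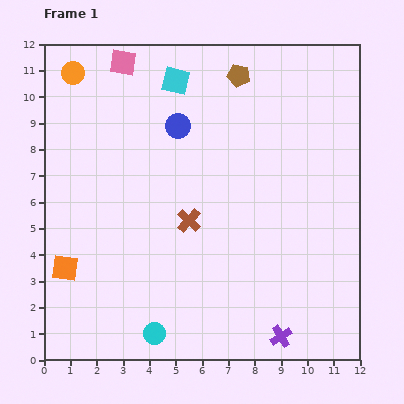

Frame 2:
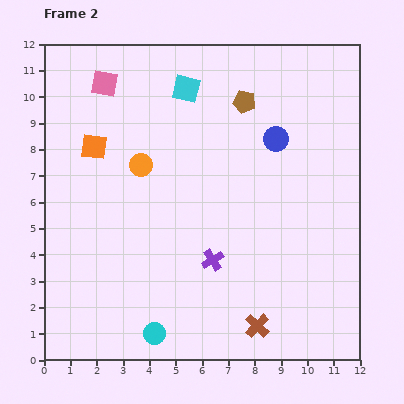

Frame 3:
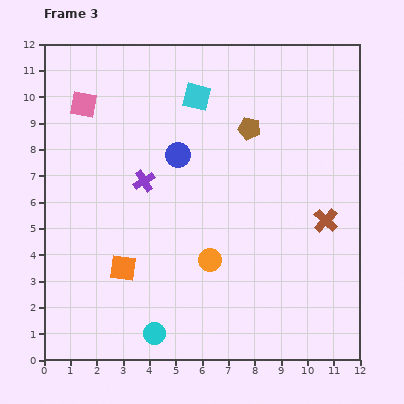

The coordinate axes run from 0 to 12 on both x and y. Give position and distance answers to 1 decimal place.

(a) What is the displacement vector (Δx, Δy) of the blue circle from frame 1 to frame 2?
(3.7, -0.5)

The blue circle was at (5.1, 8.9) in frame 1 and (8.8, 8.4) in frame 2.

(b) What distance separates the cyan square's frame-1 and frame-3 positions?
1.0

The cyan square moved from (5.0, 10.6) to (5.8, 10.0), a distance of √(0.8² + 0.6²) ≈ 1.0.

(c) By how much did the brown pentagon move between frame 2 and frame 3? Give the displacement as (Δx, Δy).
(0.2, -1.0)

The brown pentagon was at (7.6, 9.8) in frame 2 and (7.8, 8.8) in frame 3.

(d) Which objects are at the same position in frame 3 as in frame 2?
the cyan circle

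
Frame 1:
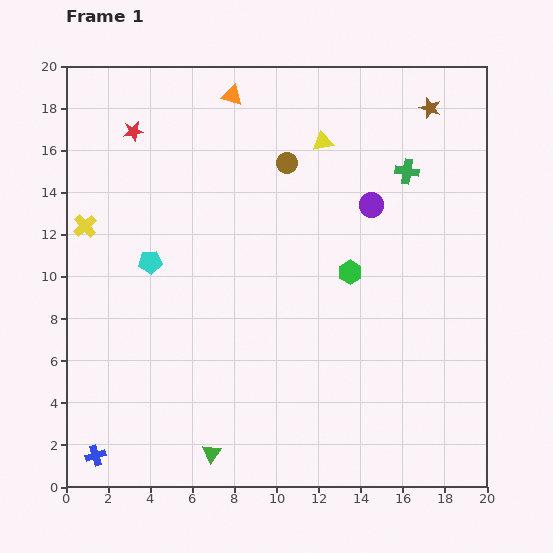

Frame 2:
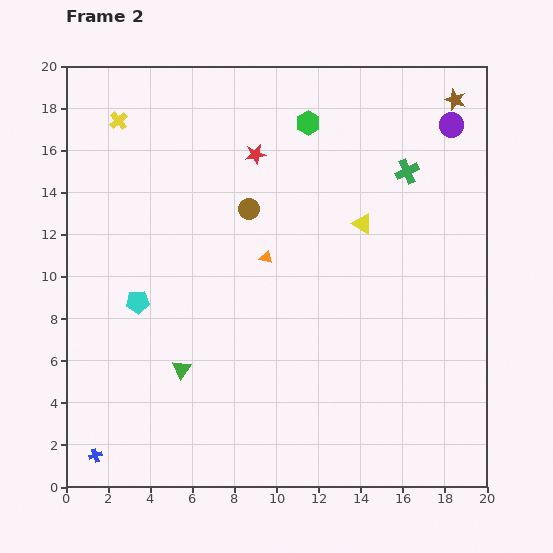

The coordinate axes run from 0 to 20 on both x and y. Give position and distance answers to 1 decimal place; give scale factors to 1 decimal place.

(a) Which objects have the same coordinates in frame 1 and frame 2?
the green cross, the blue cross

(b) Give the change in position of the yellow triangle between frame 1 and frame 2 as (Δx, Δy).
(1.9, -3.9)

The yellow triangle was at (12.2, 16.4) in frame 1 and (14.1, 12.5) in frame 2.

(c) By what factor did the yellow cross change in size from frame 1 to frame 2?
0.8×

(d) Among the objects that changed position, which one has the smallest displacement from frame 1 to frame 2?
the brown star

(moved 1.3)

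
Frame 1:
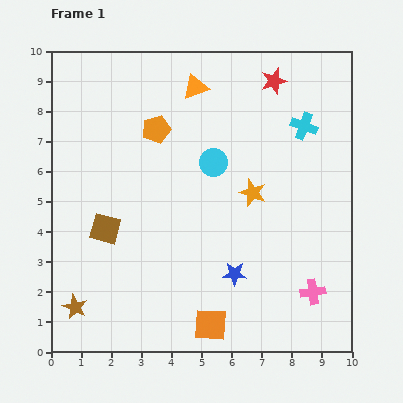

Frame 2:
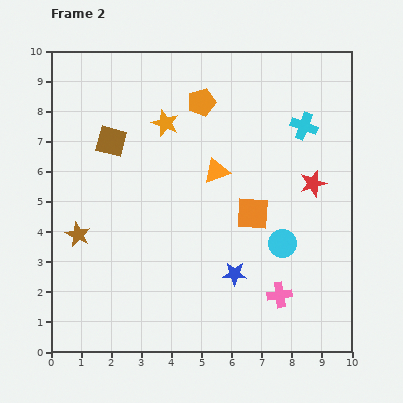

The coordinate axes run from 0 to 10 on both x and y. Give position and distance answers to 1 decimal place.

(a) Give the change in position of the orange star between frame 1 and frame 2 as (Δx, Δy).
(-2.9, 2.3)

The orange star was at (6.7, 5.3) in frame 1 and (3.8, 7.6) in frame 2.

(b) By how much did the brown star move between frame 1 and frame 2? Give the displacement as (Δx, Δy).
(0.1, 2.4)

The brown star was at (0.8, 1.5) in frame 1 and (0.9, 3.9) in frame 2.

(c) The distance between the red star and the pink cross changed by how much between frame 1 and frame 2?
-3.2

Distance in frame 1: 7.1. Distance in frame 2: 3.9.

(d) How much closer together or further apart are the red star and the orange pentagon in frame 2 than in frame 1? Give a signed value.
+0.4

Distance in frame 1: 4.2. Distance in frame 2: 4.6.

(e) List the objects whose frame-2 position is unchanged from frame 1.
the blue star, the cyan cross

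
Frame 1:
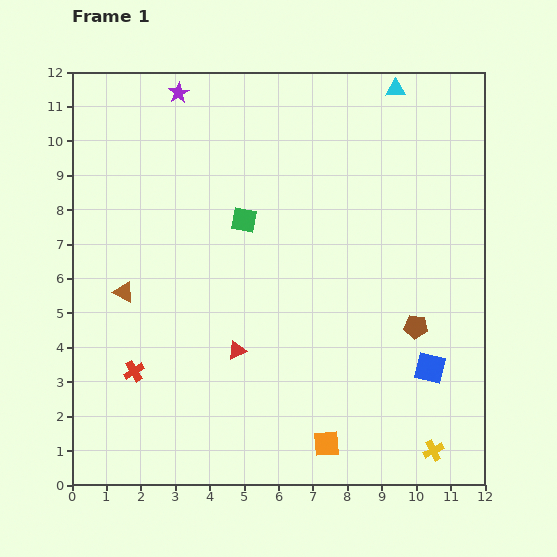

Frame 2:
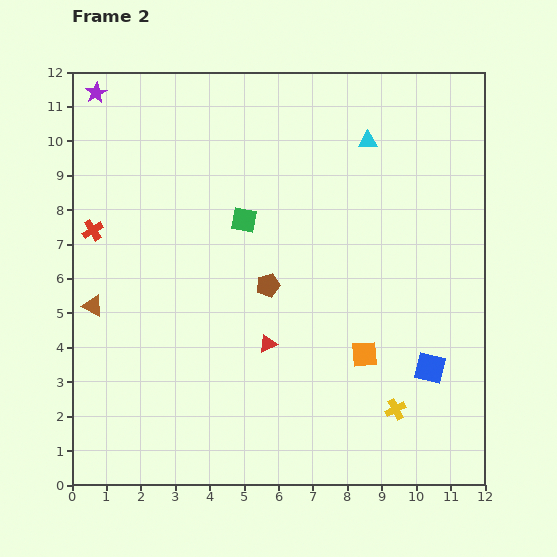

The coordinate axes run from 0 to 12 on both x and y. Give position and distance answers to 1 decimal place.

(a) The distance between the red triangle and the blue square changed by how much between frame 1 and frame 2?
-0.8

Distance in frame 1: 5.6. Distance in frame 2: 4.8.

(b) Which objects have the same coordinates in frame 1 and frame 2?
the blue square, the green square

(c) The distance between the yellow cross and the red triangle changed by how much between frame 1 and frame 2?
-2.2

Distance in frame 1: 6.4. Distance in frame 2: 4.2.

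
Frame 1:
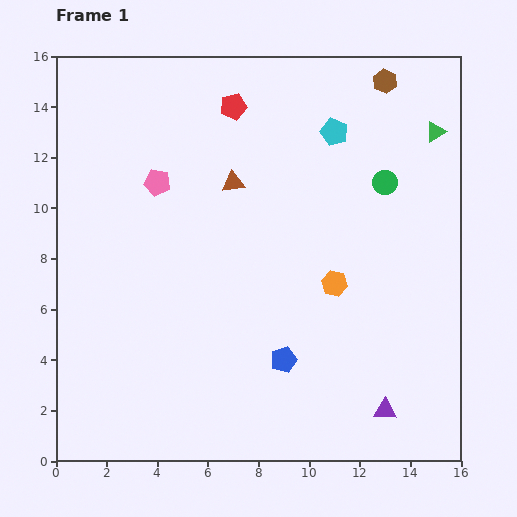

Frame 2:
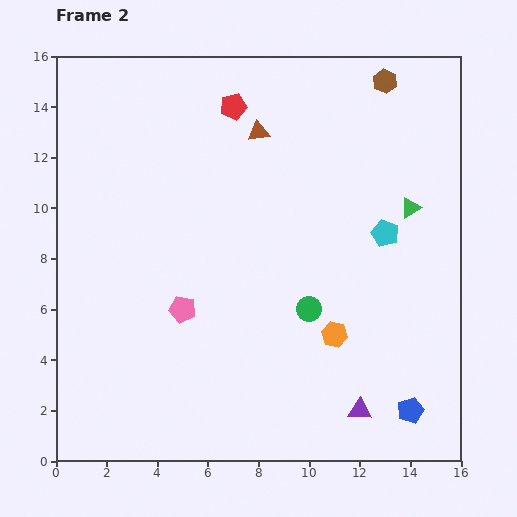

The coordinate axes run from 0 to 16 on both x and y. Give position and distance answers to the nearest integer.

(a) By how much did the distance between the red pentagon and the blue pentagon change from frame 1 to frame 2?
+4

Distance in frame 1: 10. Distance in frame 2: 14.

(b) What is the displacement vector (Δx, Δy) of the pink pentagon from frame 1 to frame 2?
(1, -5)

The pink pentagon was at (4, 11) in frame 1 and (5, 6) in frame 2.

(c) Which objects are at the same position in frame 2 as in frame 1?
the brown hexagon, the red pentagon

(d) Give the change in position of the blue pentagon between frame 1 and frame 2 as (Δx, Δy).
(5, -2)

The blue pentagon was at (9, 4) in frame 1 and (14, 2) in frame 2.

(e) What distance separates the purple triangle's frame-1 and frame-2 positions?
1

The purple triangle moved from (13, 2) to (12, 2), a distance of √(1² + 0²) ≈ 1.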